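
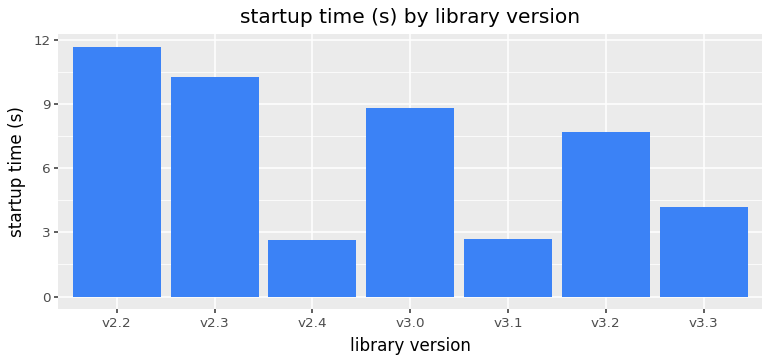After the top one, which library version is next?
Top 3: v2.2 ≈ 12, v2.3 ≈ 10, v3.0 ≈ 9.

v2.3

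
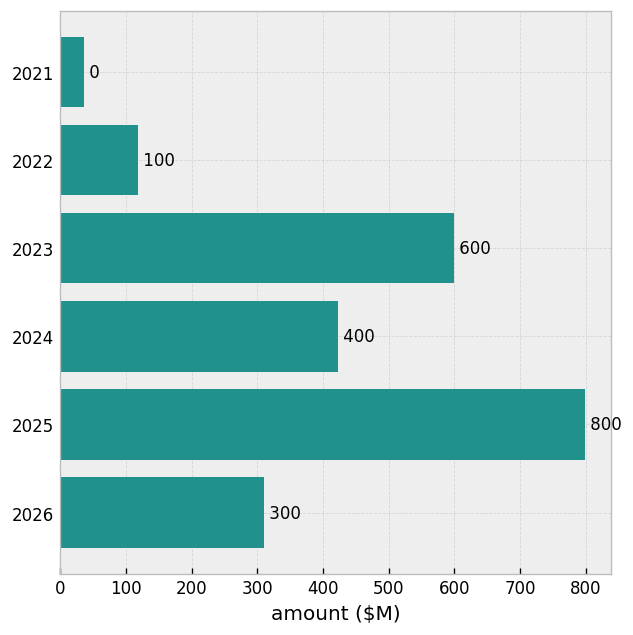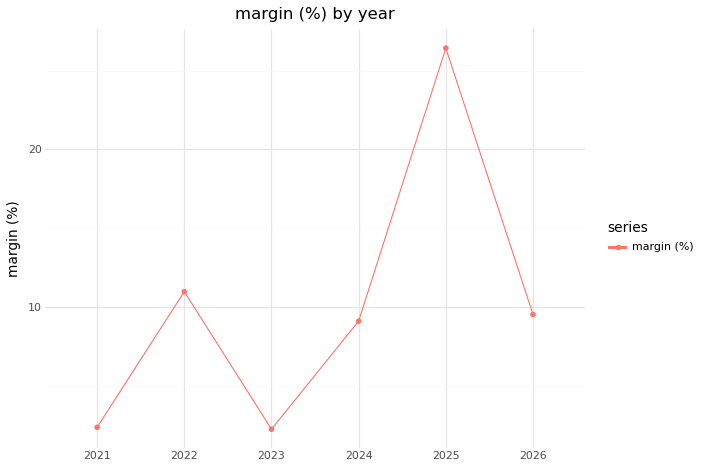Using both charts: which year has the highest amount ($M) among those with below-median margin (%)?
Chart 2 median margin (%) ≈ 10; below-median years: 2021, 2023, 2024. Among those, 2023 has the highest amount ($M) (≈ 600).

2023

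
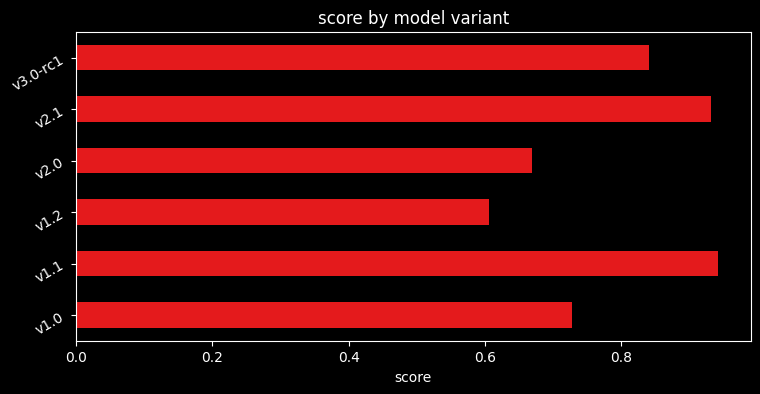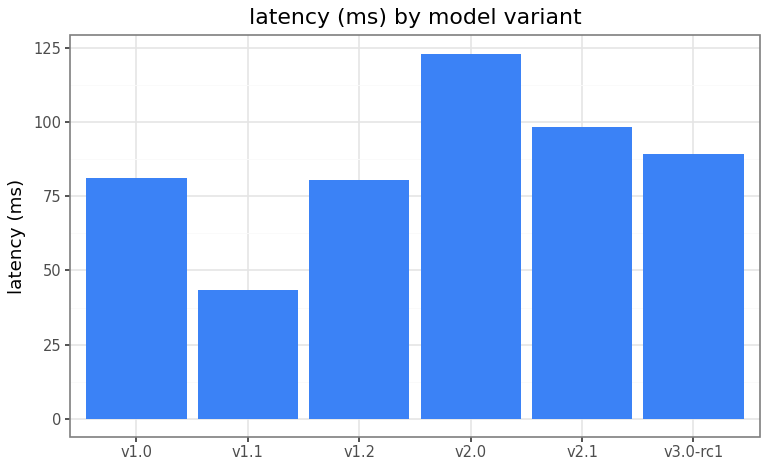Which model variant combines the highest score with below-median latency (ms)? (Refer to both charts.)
v1.1

Chart 2 median latency (ms) ≈ 80; below-median model variants: v1.0, v1.1, v1.2. Among those, v1.1 has the highest score (≈ 0.9).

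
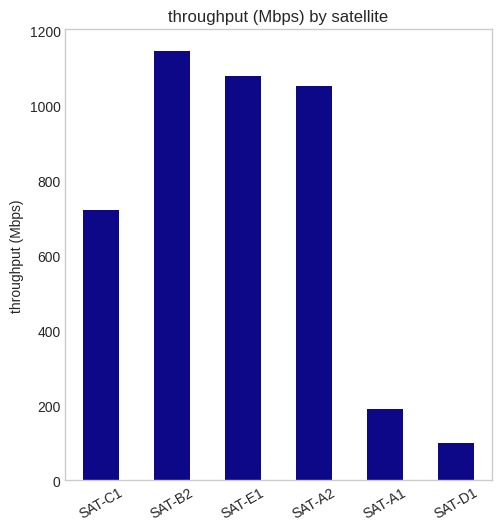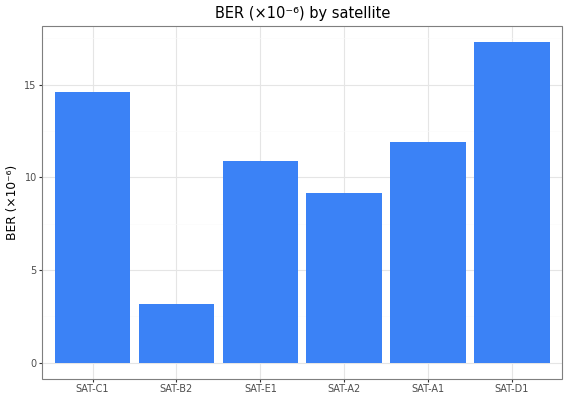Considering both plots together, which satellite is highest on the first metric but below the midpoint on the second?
SAT-B2

Chart 2 median BER (×10⁻⁶) ≈ 12; below-median satellites: SAT-B2, SAT-E1, SAT-A2. Among those, SAT-B2 has the highest throughput (Mbps) (≈ 1200).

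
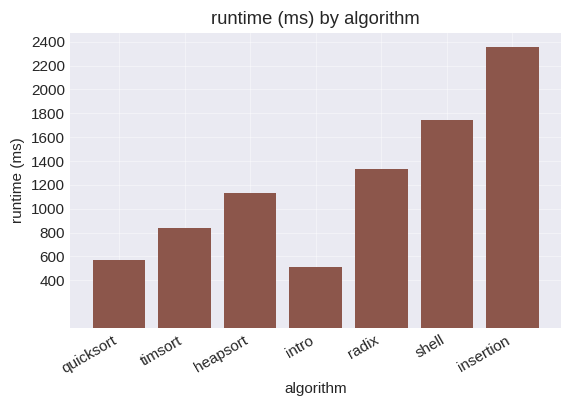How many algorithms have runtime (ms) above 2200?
1

Above 2200: insertion.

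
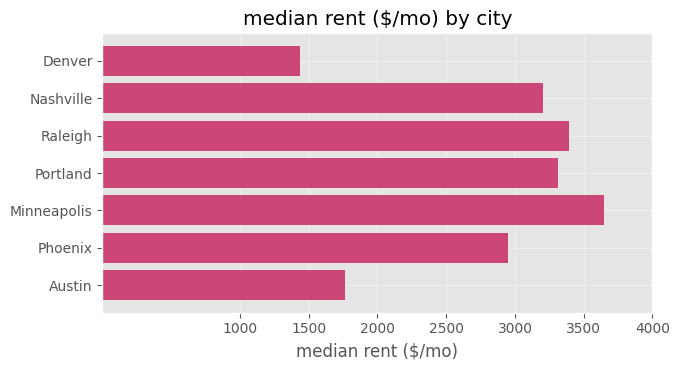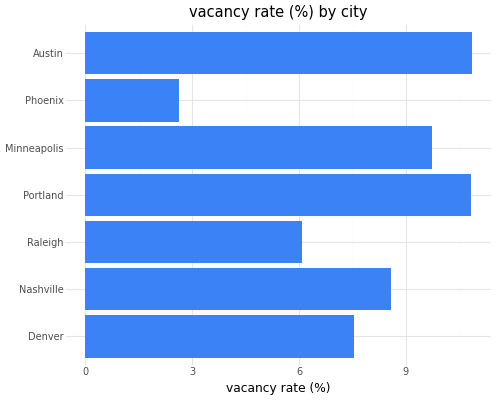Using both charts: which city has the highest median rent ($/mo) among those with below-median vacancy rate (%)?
Chart 2 median vacancy rate (%) ≈ 9; below-median cities: Denver, Raleigh, Phoenix. Among those, Raleigh has the highest median rent ($/mo) (≈ 3500).

Raleigh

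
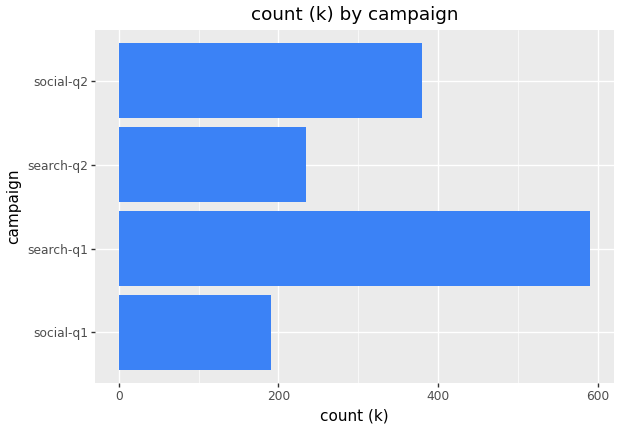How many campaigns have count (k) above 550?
1

Above 550: search-q1.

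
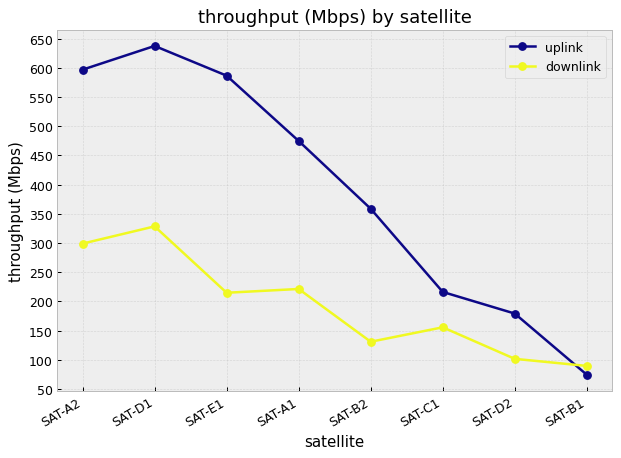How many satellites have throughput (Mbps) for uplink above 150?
7

Above 150: SAT-A2, SAT-D1, SAT-E1, SAT-A1, SAT-B2, SAT-C1, SAT-D2.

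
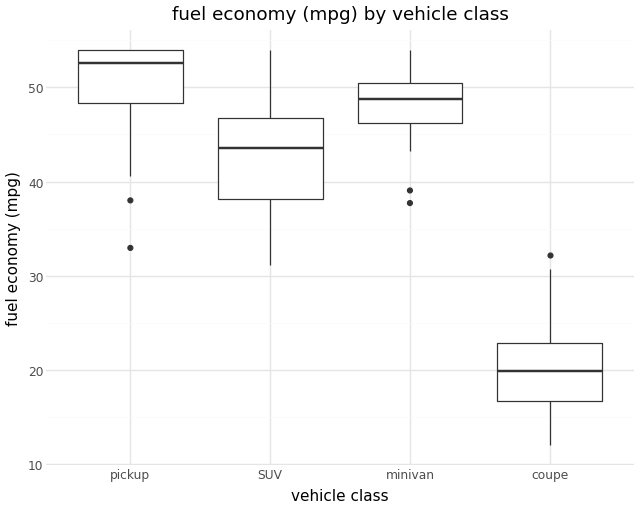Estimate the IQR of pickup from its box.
≈ 5

Q3 ≈ 55, Q1 ≈ 50; IQR ≈ 5.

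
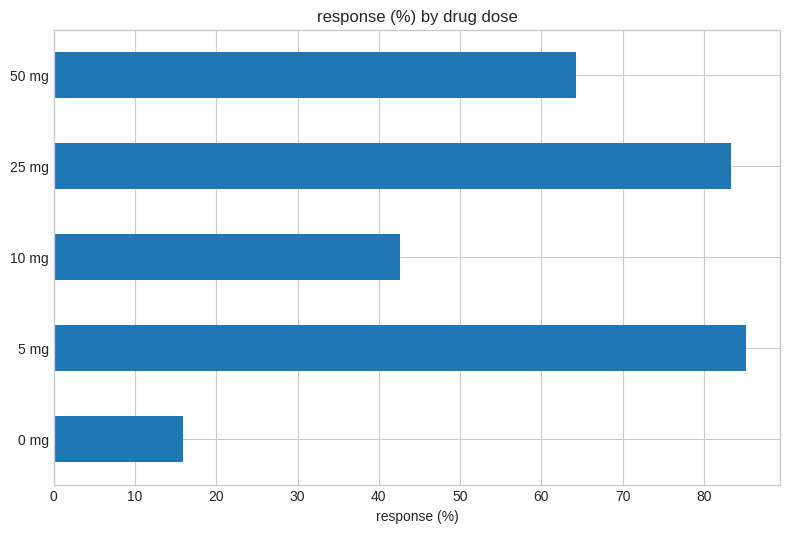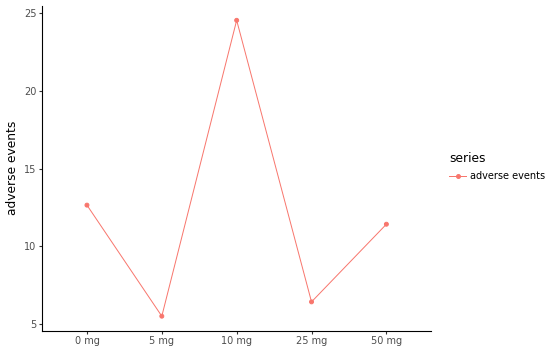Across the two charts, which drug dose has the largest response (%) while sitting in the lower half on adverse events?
Chart 2 median adverse events ≈ 10; below-median drug doses: 5 mg, 25 mg. Among those, 5 mg has the highest response (%) (≈ 90).

5 mg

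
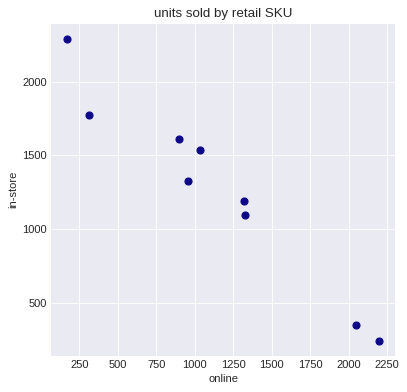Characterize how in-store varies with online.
Points are negatively correlated; strong (|r| ≈ 1.0).

negative, strong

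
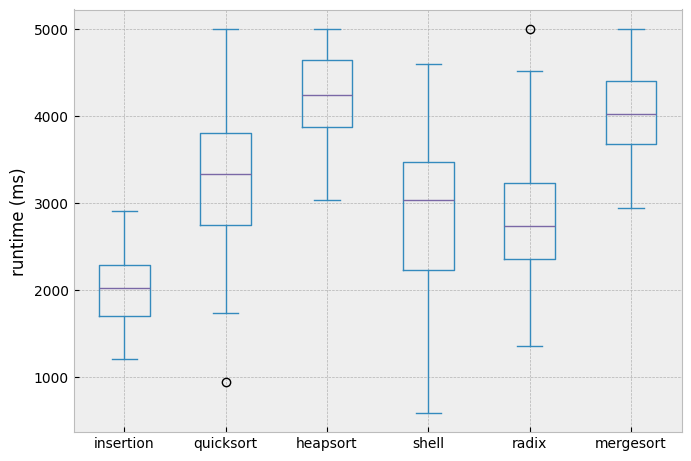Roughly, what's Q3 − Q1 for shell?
≈ 1200

Q3 ≈ 3400, Q1 ≈ 2200; IQR ≈ 1200.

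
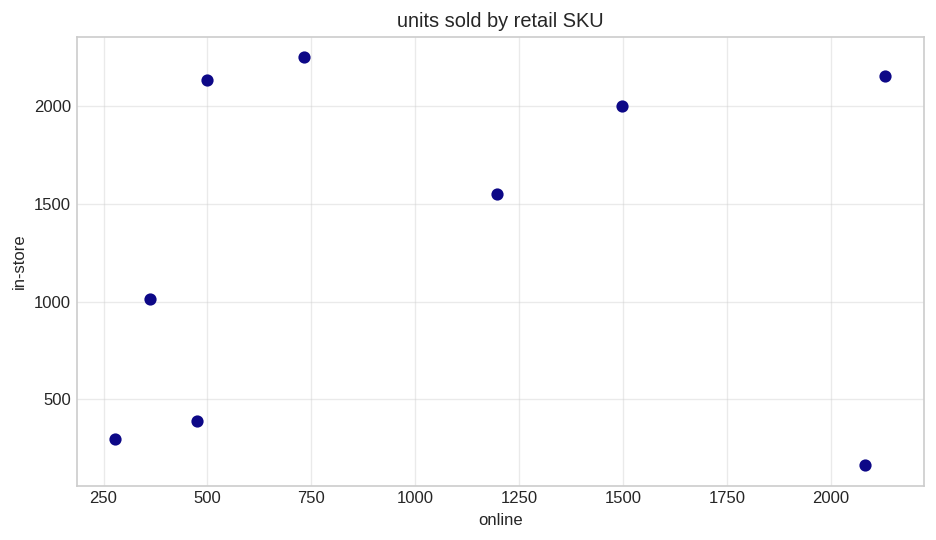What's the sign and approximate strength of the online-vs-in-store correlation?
Points are roughly uncorrelated; weak (|r| ≈ 0.2).

no clear correlation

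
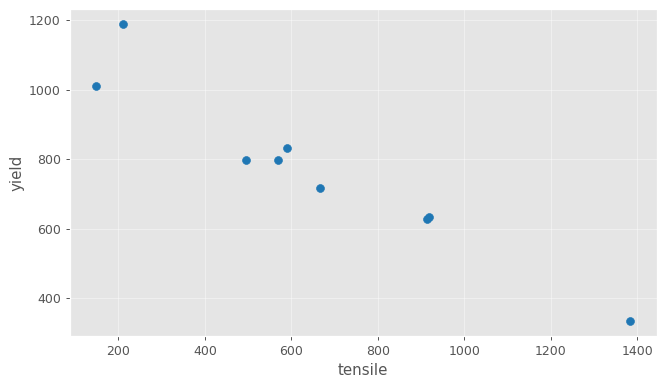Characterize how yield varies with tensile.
negative, strong

Points are negatively correlated; strong (|r| ≈ 1.0).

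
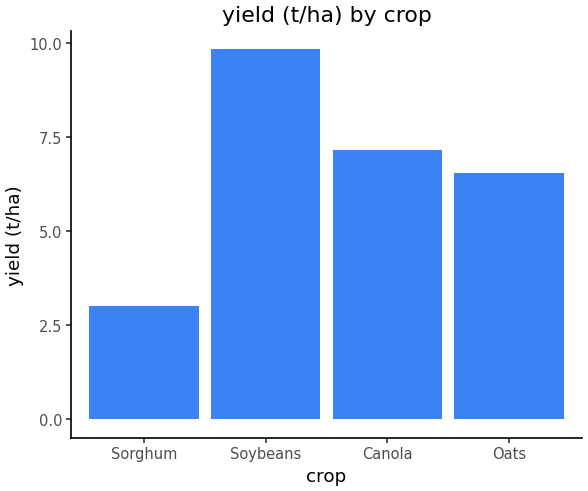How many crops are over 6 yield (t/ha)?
Above 6: Soybeans, Canola, Oats.

3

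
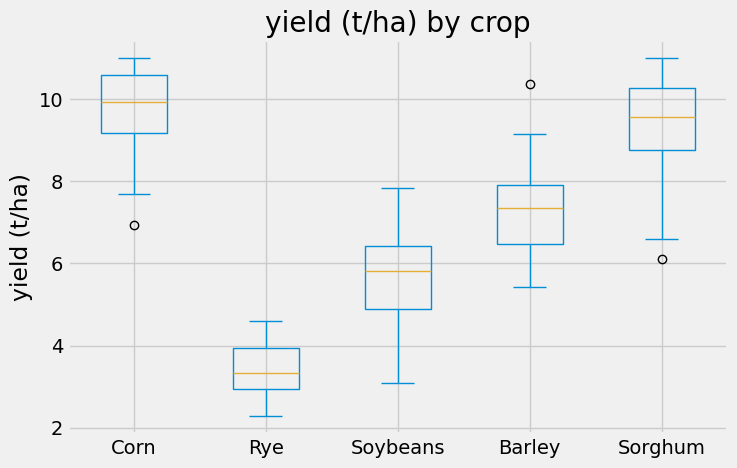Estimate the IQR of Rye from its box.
Q3 ≈ 4, Q1 ≈ 3; IQR ≈ 1.

≈ 1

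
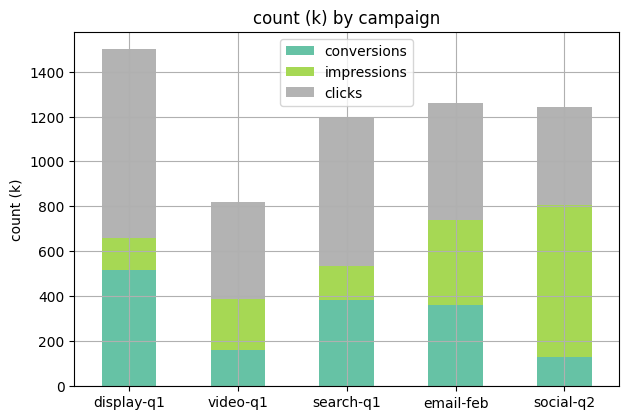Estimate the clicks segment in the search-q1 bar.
≈ 600

clicks top ≈ 1200, bottom ≈ 600; segment ≈ 600.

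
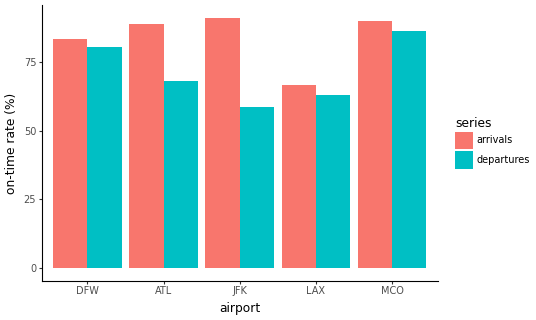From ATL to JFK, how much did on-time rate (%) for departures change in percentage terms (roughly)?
≈ -14.3%

ATL ≈ 70, JFK ≈ 60; (60 − 70) / 70 ≈ -14.3%.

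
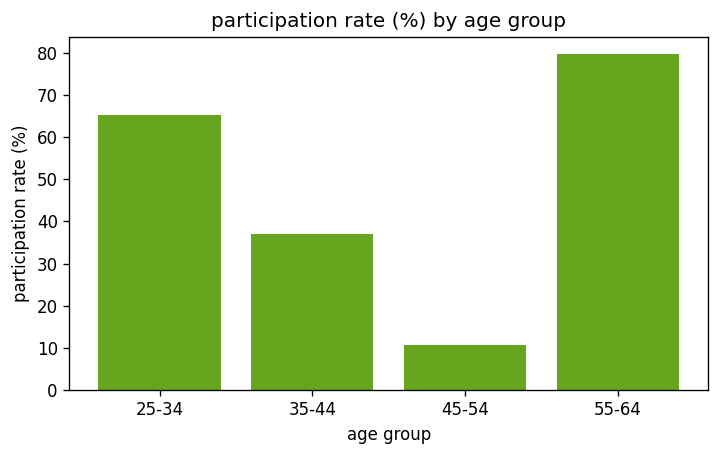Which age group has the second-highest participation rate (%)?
25-34

Top 3: 55-64 ≈ 80, 25-34 ≈ 70, 35-44 ≈ 40.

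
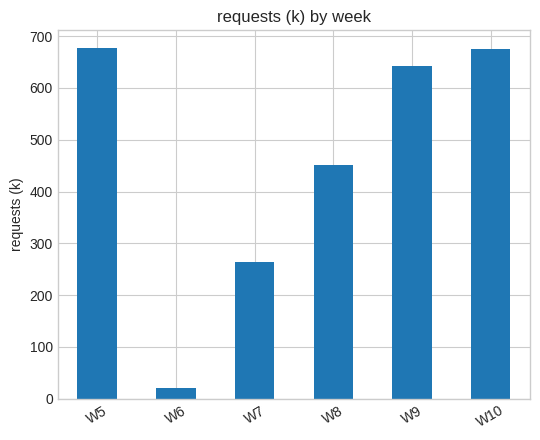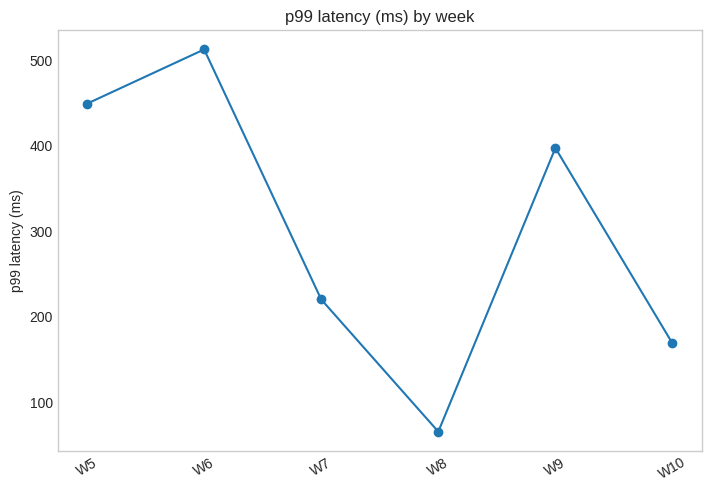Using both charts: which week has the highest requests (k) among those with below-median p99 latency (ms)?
Chart 2 median p99 latency (ms) ≈ 300; below-median weeks: W7, W8, W10. Among those, W10 has the highest requests (k) (≈ 700).

W10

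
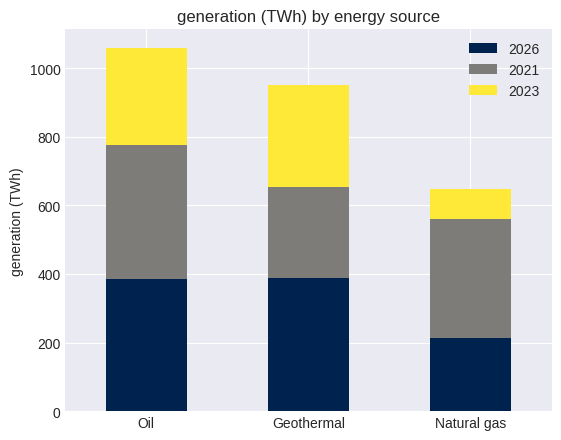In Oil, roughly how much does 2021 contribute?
2021 top ≈ 800, bottom ≈ 400; segment ≈ 400.

≈ 400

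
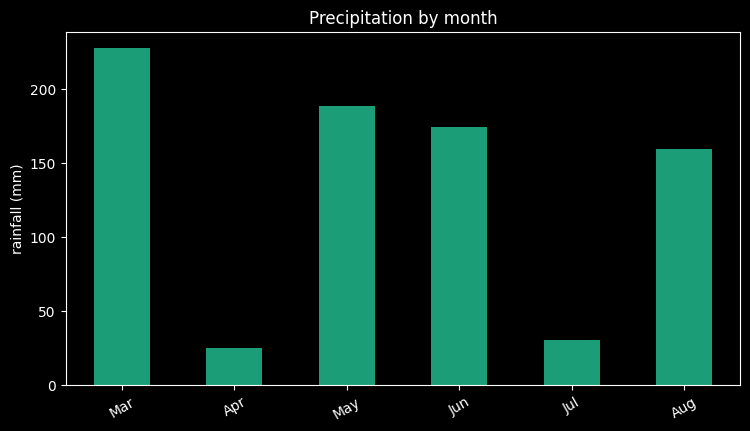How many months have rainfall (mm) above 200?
Above 200: Mar.

1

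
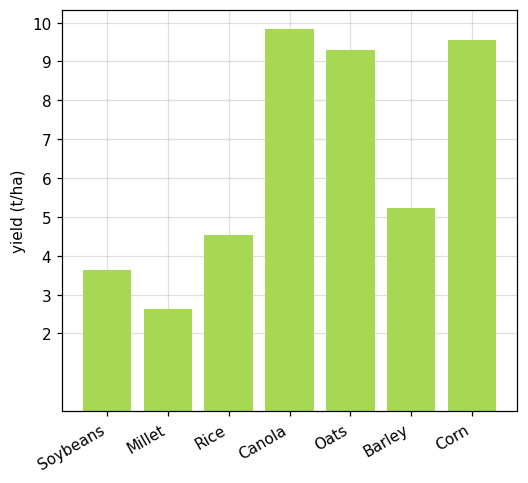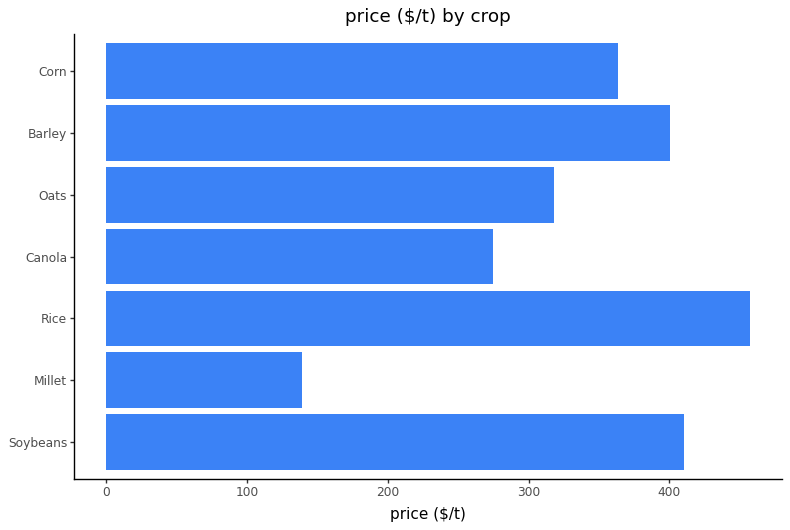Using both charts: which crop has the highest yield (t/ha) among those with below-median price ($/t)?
Canola

Chart 2 median price ($/t) ≈ 350; below-median crops: Millet, Canola, Oats. Among those, Canola has the highest yield (t/ha) (≈ 10).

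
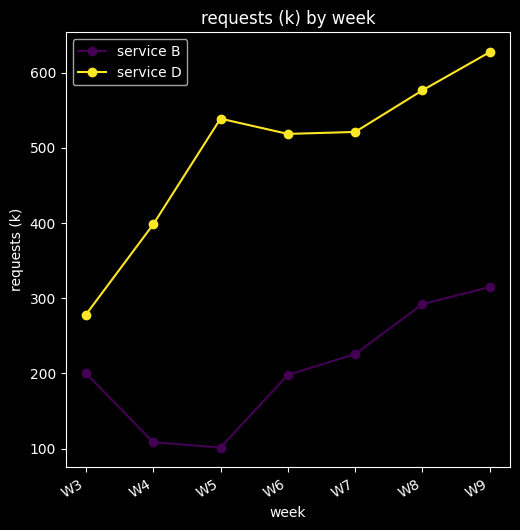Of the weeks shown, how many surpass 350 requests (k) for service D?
6

Above 350: W4, W5, W6, W7, W8, W9.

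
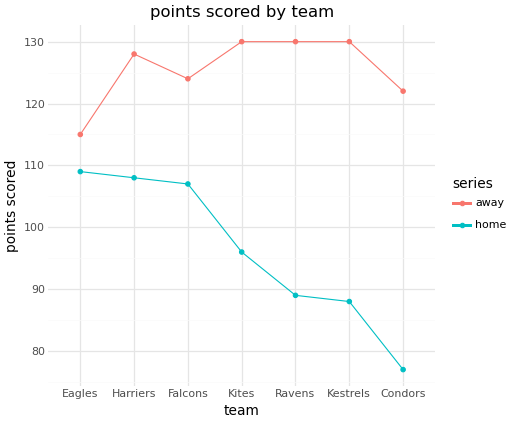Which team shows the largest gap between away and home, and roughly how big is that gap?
Condors: away ≈ 120, home ≈ 75 → gap ≈ 45. Next-largest (Kestrels) is only ≈ 40.

Condors, ≈ 45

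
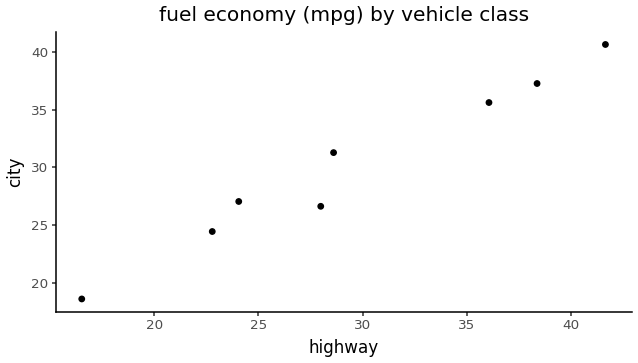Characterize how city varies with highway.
Points are positively correlated; strong (|r| ≈ 1.0).

positive, strong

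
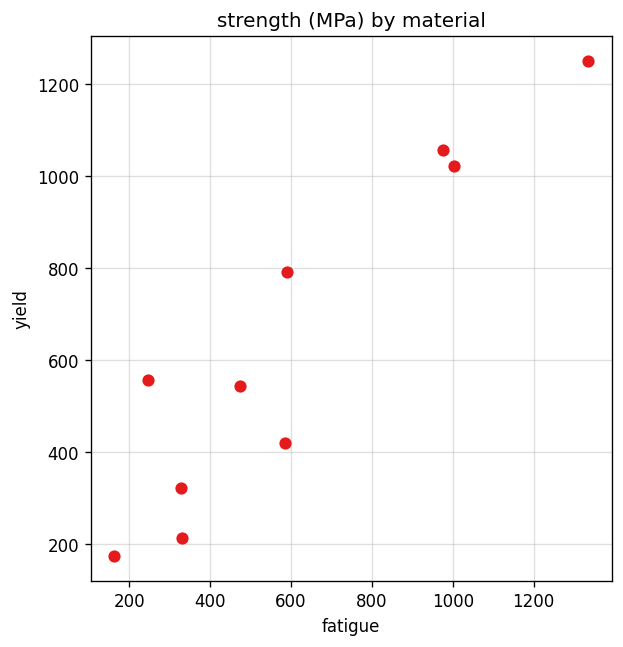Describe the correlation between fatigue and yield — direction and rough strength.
positive, strong

Points are positively correlated; strong (|r| ≈ 0.9).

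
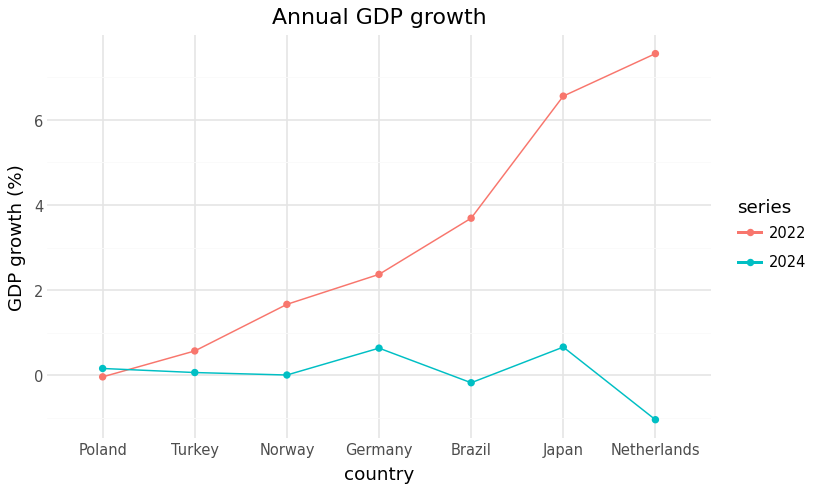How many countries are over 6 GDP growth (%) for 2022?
Above 6: Japan, Netherlands.

2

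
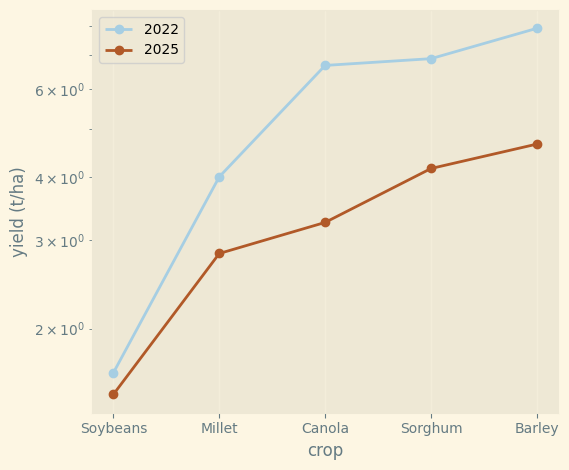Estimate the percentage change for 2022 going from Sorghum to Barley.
Sorghum ≈ 7, Barley ≈ 8; (8 − 7) / 7 ≈ +14.3%.

≈ +14.3%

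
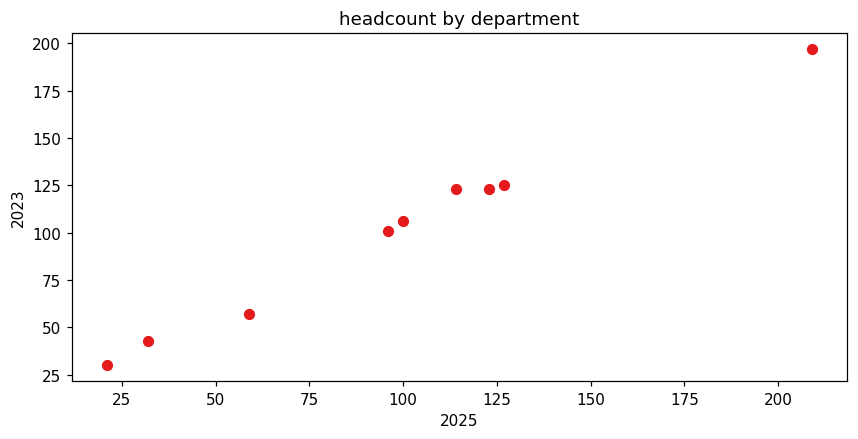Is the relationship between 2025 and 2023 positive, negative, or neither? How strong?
Points are positively correlated; strong (|r| ≈ 1.0).

positive, strong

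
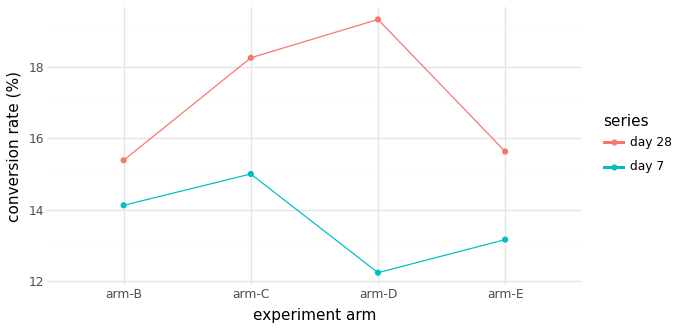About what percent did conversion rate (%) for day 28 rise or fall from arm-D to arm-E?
arm-D ≈ 19, arm-E ≈ 16; (16 − 19) / 19 ≈ -15.8%.

≈ -15.8%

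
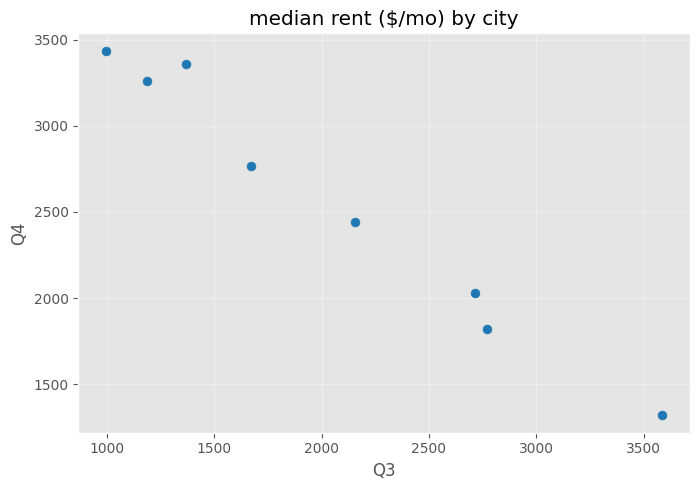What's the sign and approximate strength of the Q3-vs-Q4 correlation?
Points are negatively correlated; strong (|r| ≈ 1.0).

negative, strong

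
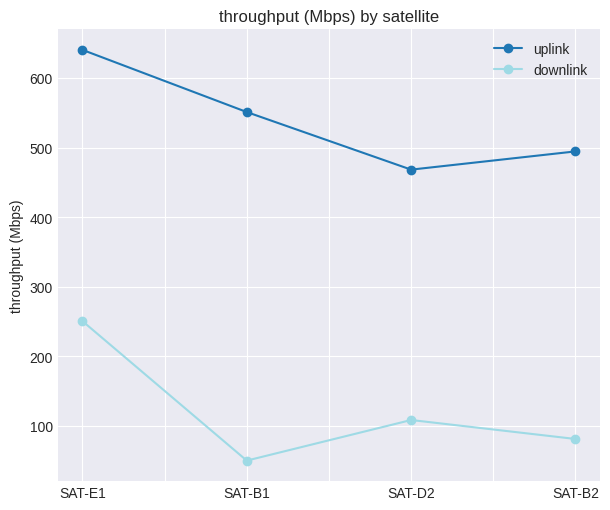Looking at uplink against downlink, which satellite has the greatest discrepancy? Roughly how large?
SAT-B1, ≈ 500 Mbps

SAT-B1: uplink ≈ 550, downlink ≈ 50 → gap ≈ 500. Next-largest (SAT-B2) is only ≈ 400.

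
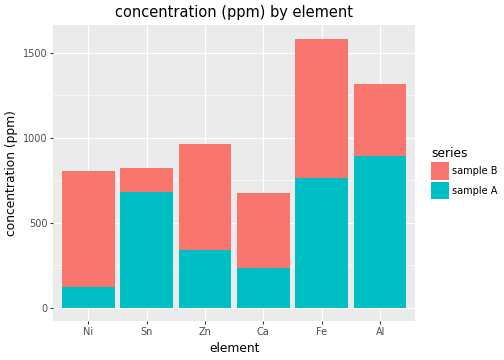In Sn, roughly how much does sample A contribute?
sample A top ≈ 600, bottom ≈ 0; segment ≈ 600.

≈ 600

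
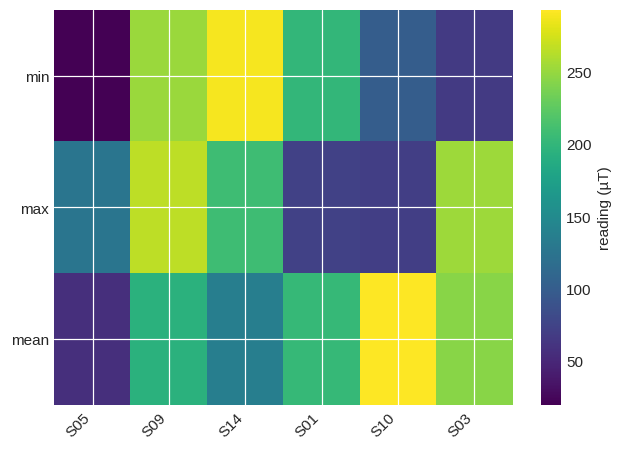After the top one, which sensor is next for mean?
S03

Top 3 for mean: S10 ≈ 300, S03 ≈ 250, S01 ≈ 200.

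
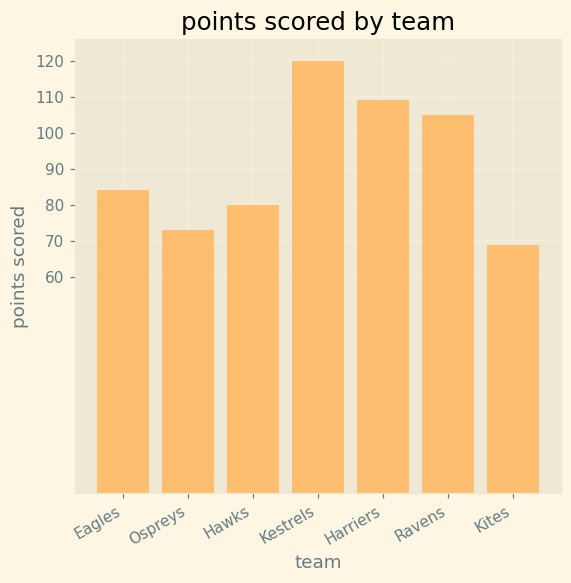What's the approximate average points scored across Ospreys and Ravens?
(70 + 100) / 2 ≈ 85.

≈ 85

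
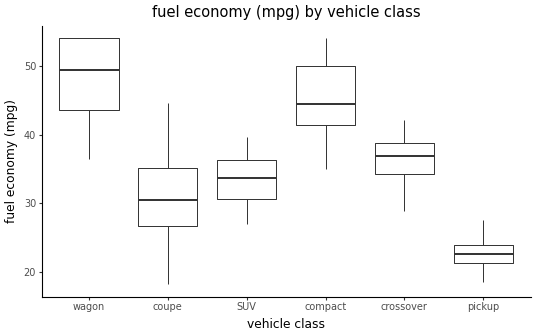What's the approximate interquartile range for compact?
Q3 ≈ 50, Q1 ≈ 40; IQR ≈ 10.

≈ 10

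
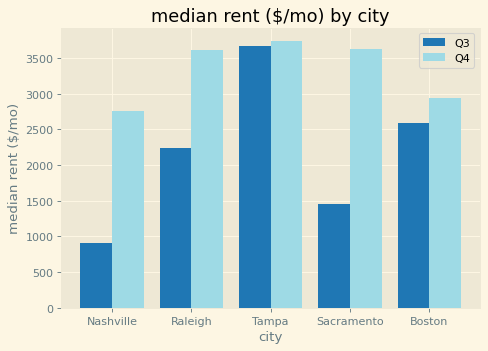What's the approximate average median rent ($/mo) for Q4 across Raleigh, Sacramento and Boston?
(3500 + 3500 + 3000) / 3 ≈ 3333.

≈ 3333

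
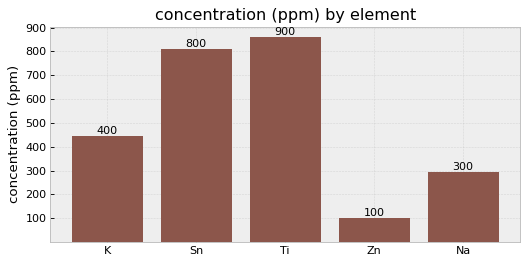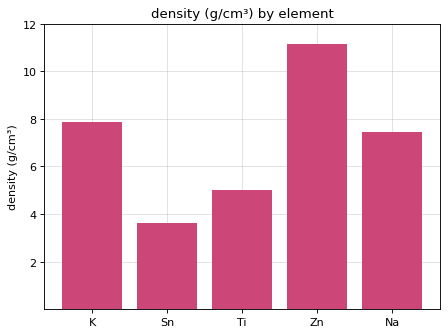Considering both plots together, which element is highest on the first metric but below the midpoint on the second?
Ti

Chart 2 median density (g/cm³) ≈ 8; below-median elements: Sn, Ti. Among those, Ti has the highest concentration (ppm) (≈ 900).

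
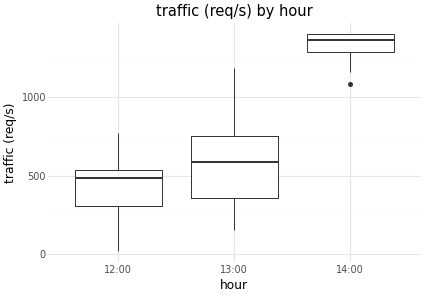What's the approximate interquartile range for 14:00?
≈ 100

Q3 ≈ 1400, Q1 ≈ 1300; IQR ≈ 100.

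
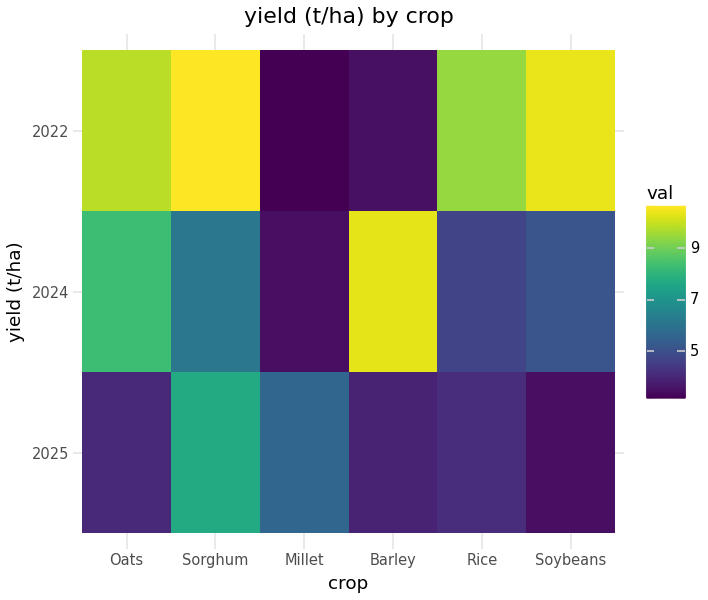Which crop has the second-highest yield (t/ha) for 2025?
Top 3 for 2025: Sorghum ≈ 8, Millet ≈ 6, Rice ≈ 4.

Millet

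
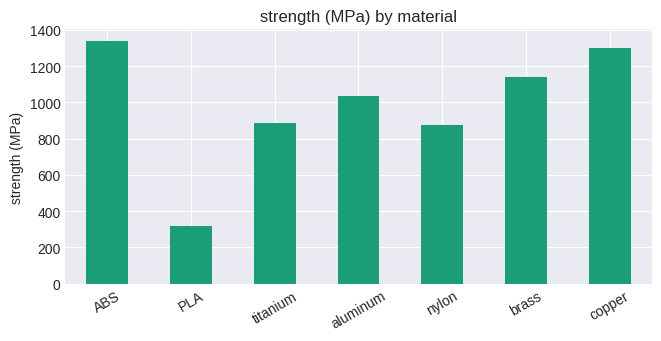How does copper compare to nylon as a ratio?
copper ≈ 1200, nylon ≈ 800; 1200/800 ≈ 1.5.

≈ 1.5×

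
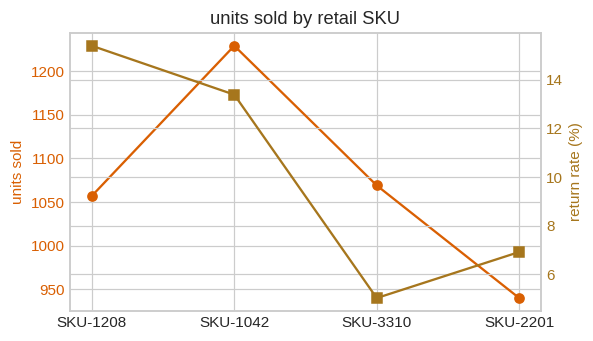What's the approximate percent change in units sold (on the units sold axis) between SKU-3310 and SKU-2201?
≈ -11.6%

SKU-3310 ≈ 1075, SKU-2201 ≈ 950; (950 − 1075) / 1075 ≈ -11.6%.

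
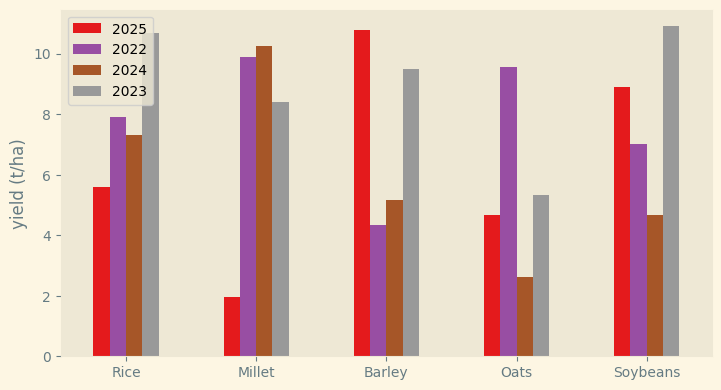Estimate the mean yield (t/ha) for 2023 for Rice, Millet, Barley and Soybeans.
≈ 10

(11 + 8 + 9 + 11) / 4 ≈ 10.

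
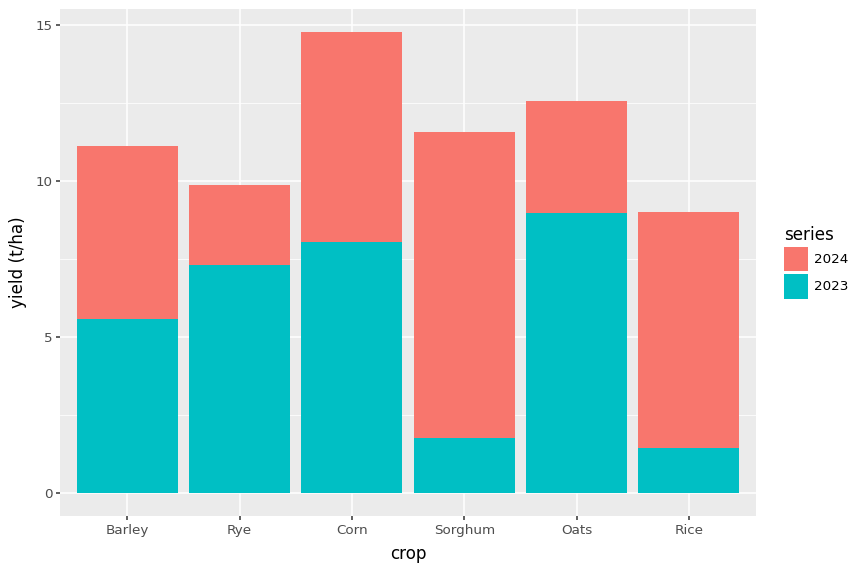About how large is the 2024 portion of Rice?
≈ 8

2024 top ≈ 10, bottom ≈ 2; segment ≈ 8.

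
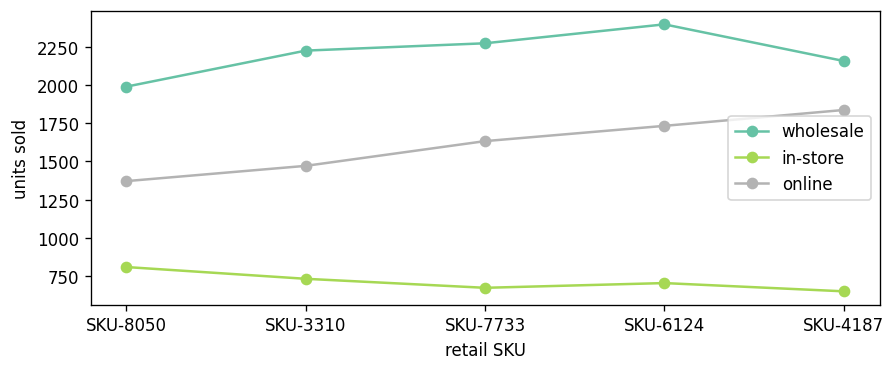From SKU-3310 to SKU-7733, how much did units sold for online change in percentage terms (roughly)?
SKU-3310 ≈ 1400, SKU-7733 ≈ 1600; (1600 − 1400) / 1400 ≈ +14.3%.

≈ +14.3%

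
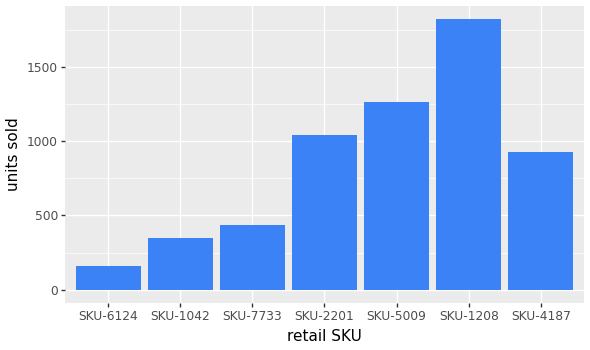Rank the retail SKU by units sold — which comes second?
SKU-5009

Top 3: SKU-1208 ≈ 1800, SKU-5009 ≈ 1200, SKU-2201 ≈ 1000.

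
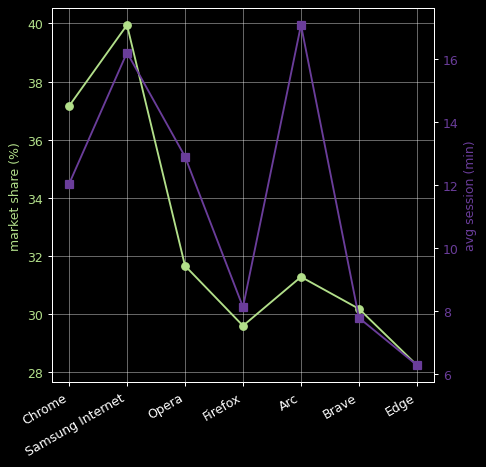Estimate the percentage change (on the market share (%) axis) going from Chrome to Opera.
Chrome ≈ 37, Opera ≈ 32; (32 − 37) / 37 ≈ -13.5%.

≈ -13.5%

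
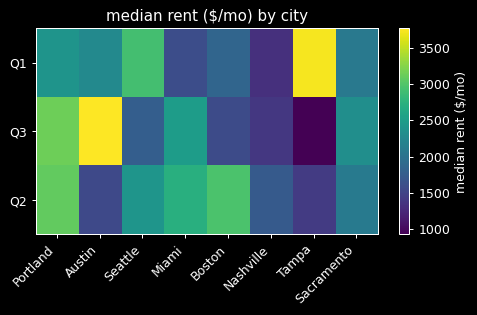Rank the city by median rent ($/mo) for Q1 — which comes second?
Top 3 for Q1: Tampa ≈ 3500, Seattle ≈ 3000, Portland ≈ 2500.

Seattle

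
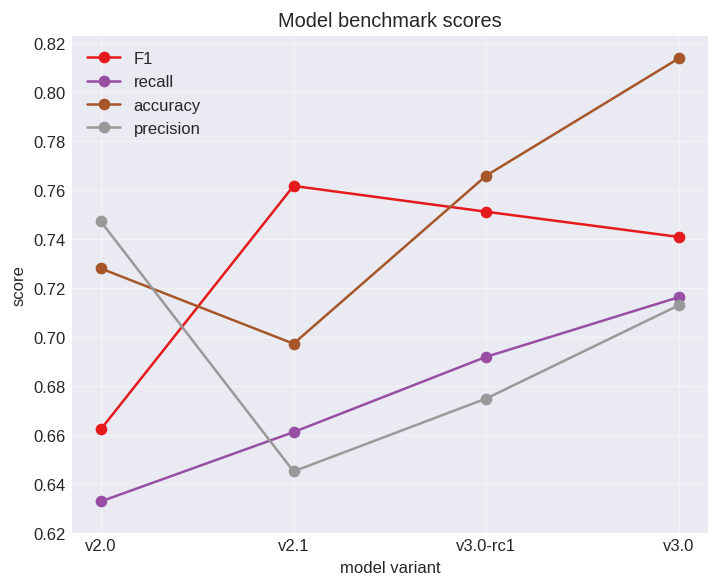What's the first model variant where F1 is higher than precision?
v2.0: F1 ≈ 0.66 vs precision ≈ 0.74 (not yet); v2.1: F1 ≈ 0.76 vs precision ≈ 0.64 (first crossover).

v2.1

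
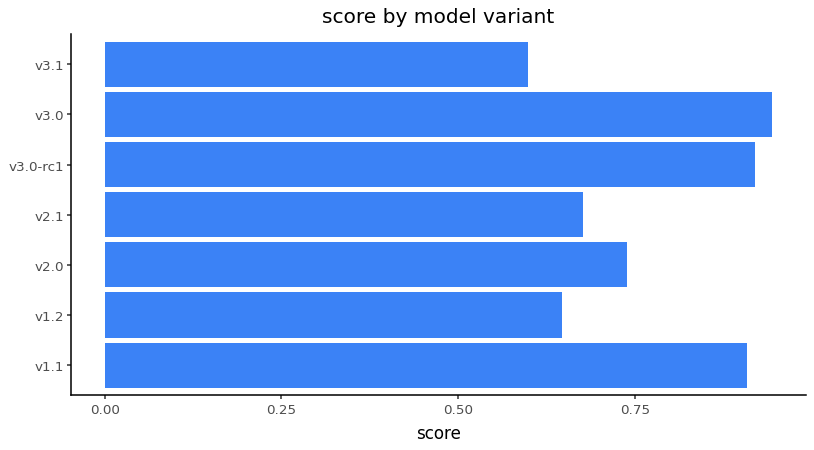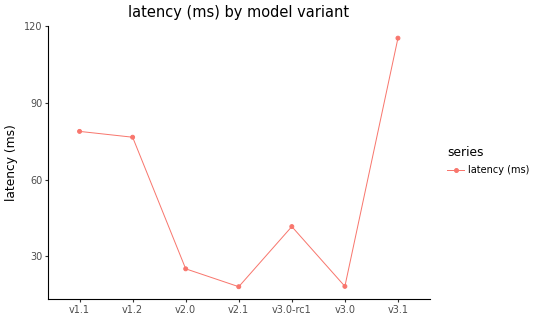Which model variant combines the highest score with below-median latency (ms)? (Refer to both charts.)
v3.0

Chart 2 median latency (ms) ≈ 40; below-median model variants: v2.0, v2.1, v3.0. Among those, v3.0 has the highest score (≈ 0.9).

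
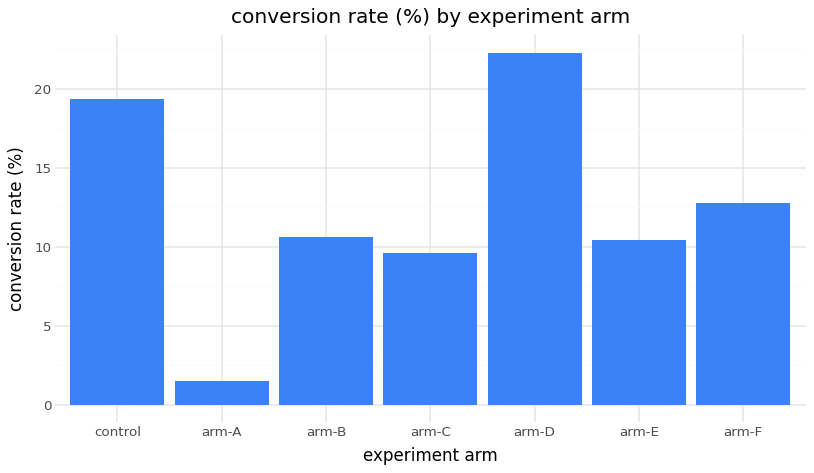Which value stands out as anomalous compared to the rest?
arm-D ≈ 22; the rest sit between ≈ 2 and ≈ 20.

arm-D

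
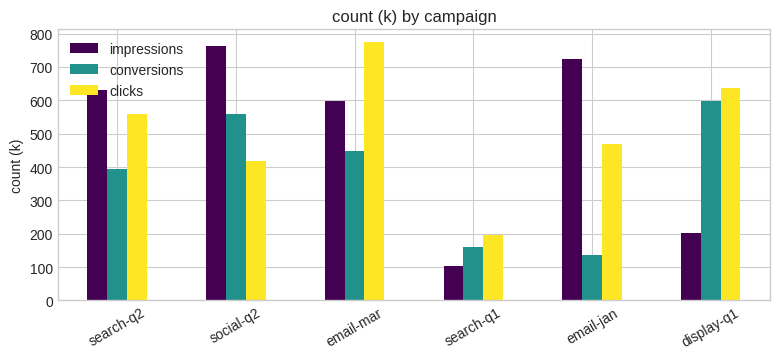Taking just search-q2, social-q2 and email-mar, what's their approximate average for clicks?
≈ 600

(600 + 400 + 800) / 3 ≈ 600.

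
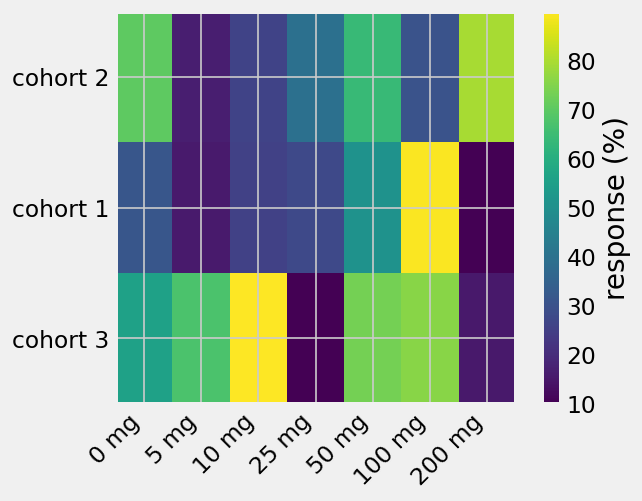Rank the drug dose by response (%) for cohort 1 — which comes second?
Top 3 for cohort 1: 100 mg ≈ 90, 50 mg ≈ 50, 0 mg ≈ 30.

50 mg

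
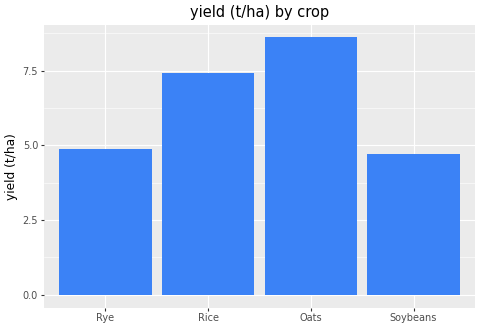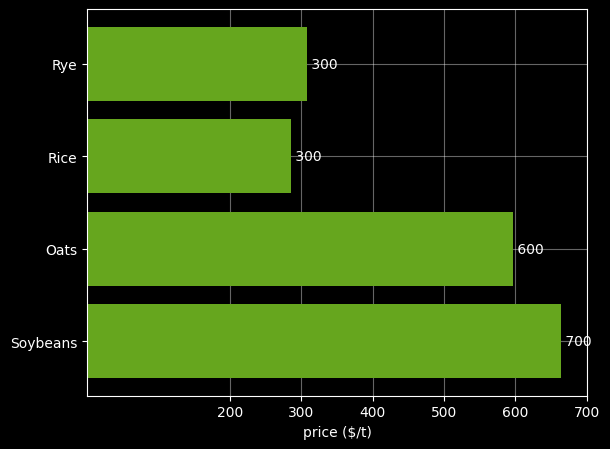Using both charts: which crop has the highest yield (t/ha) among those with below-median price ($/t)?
Chart 2 median price ($/t) ≈ 500; below-median crops: Rye, Rice. Among those, Rice has the highest yield (t/ha) (≈ 7).

Rice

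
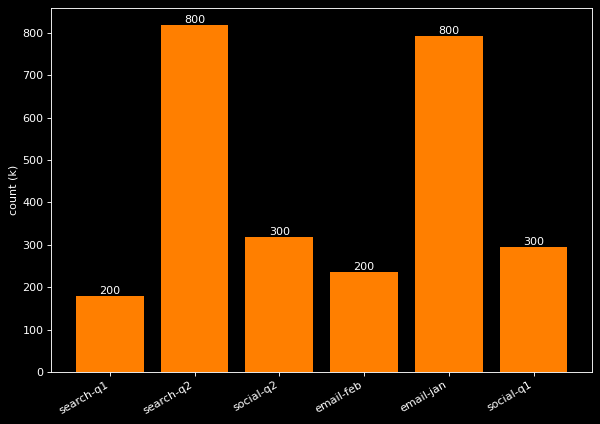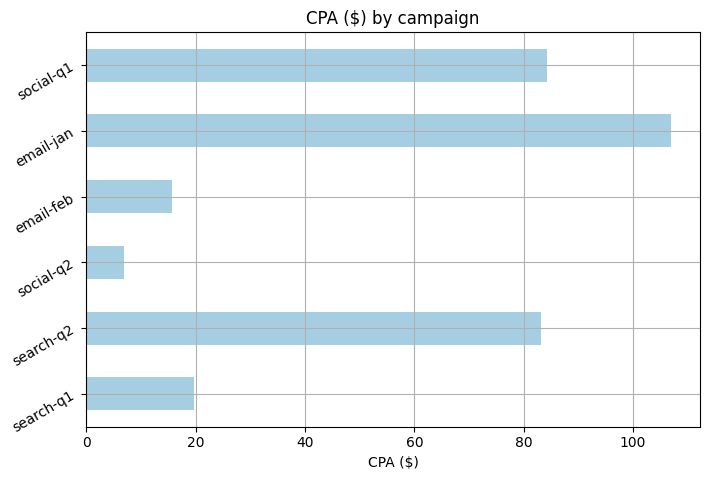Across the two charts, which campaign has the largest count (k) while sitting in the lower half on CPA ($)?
Chart 2 median CPA ($) ≈ 50; below-median campaigns: search-q1, social-q2, email-feb. Among those, social-q2 has the highest count (k) (≈ 300).

social-q2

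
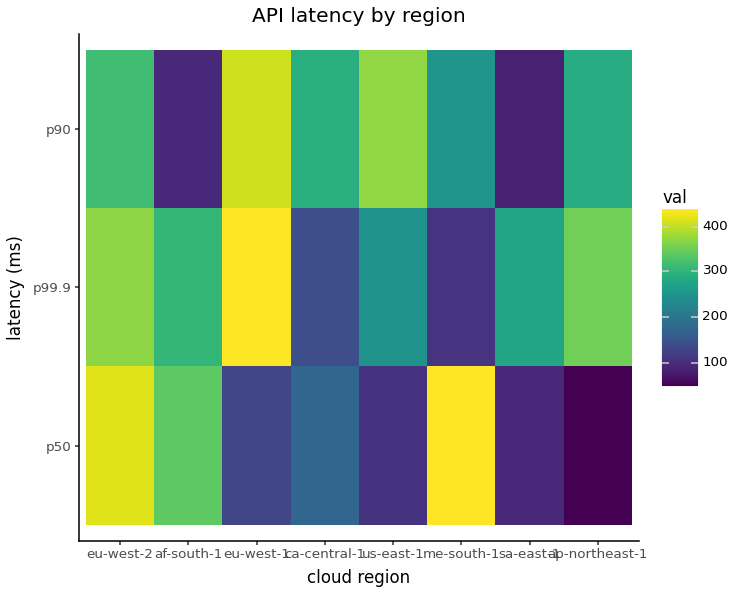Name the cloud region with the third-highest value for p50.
af-south-1

Top 4 for p50: me-south-1 ≈ 450, eu-west-2 ≈ 400, af-south-1 ≈ 350, ca-central-1 ≈ 150.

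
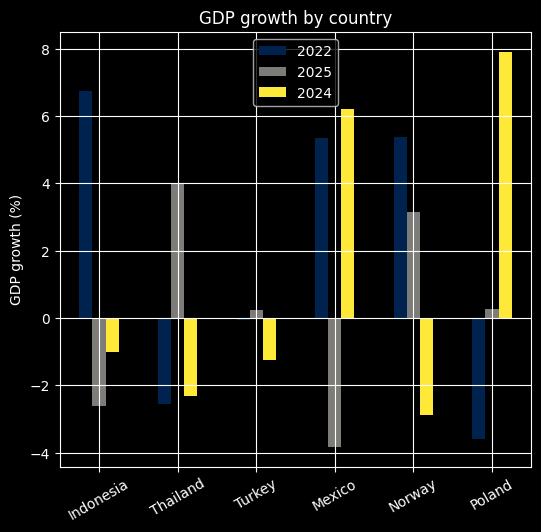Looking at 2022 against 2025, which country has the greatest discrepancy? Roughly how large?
Indonesia: 2022 ≈ 7, 2025 ≈ -3 → gap ≈ 10. Next-largest (Mexico) is only ≈ 9.

Indonesia, ≈ 10 %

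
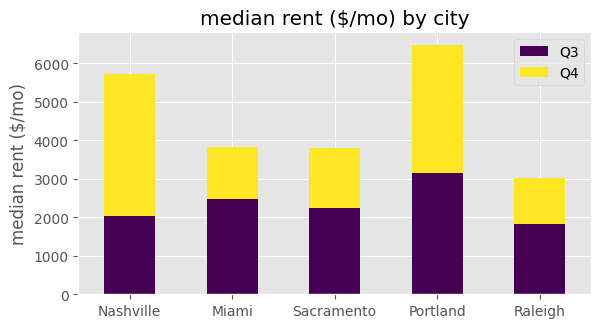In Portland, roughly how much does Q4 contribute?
≈ 3000

Q4 top ≈ 6000, bottom ≈ 3000; segment ≈ 3000.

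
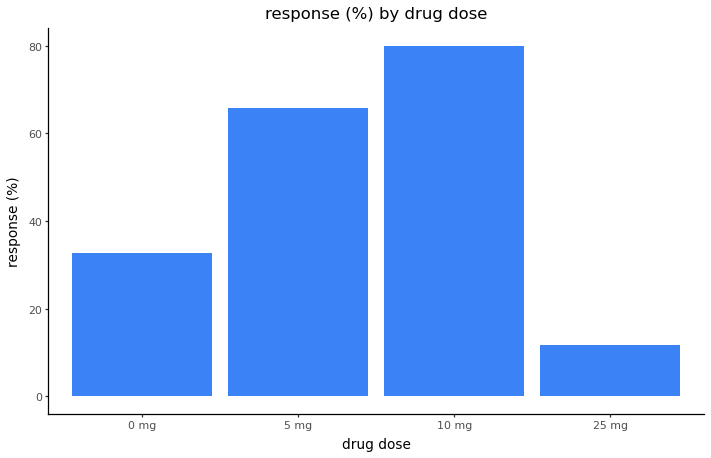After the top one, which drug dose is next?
Top 3: 10 mg ≈ 80, 5 mg ≈ 70, 0 mg ≈ 30.

5 mg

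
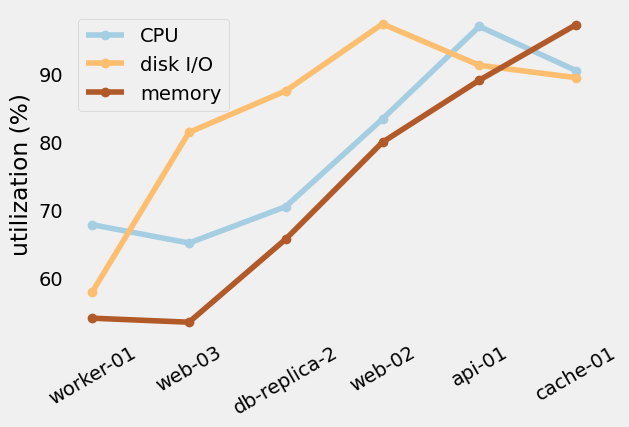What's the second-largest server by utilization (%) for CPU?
Top 3 for CPU: api-01 ≈ 95, cache-01 ≈ 90, web-02 ≈ 85.

cache-01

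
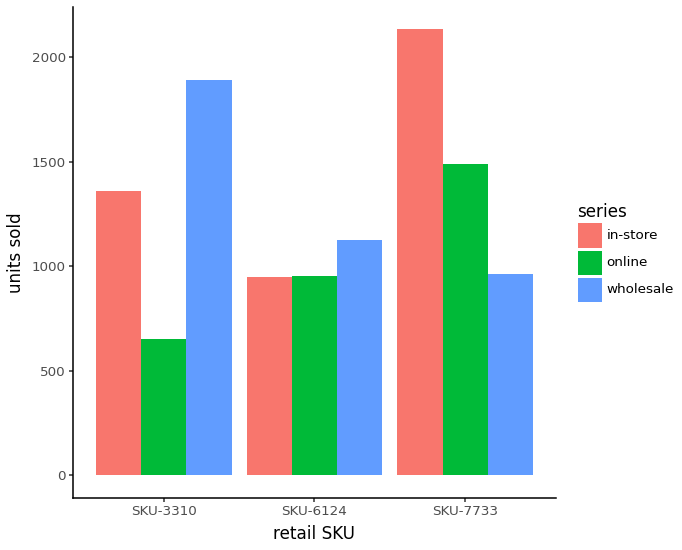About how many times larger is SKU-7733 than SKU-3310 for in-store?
SKU-7733 ≈ 2200, SKU-3310 ≈ 1400; 2200/1400 ≈ 1.57.

≈ 1.57×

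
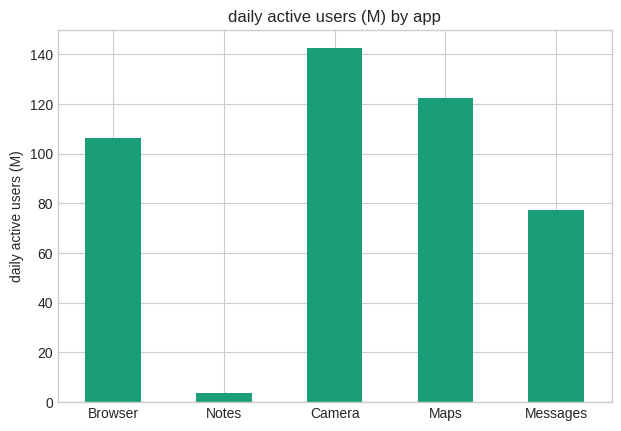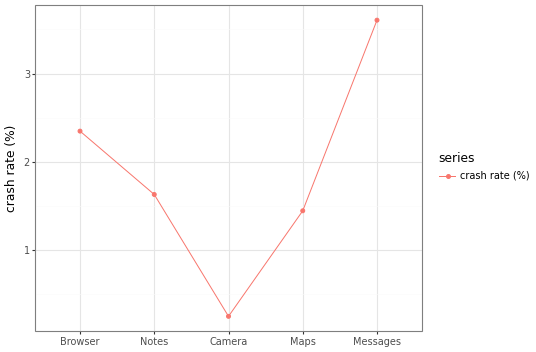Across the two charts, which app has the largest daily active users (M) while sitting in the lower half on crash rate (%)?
Chart 2 median crash rate (%) ≈ 1.5; below-median apps: Camera, Maps. Among those, Camera has the highest daily active users (M) (≈ 140).

Camera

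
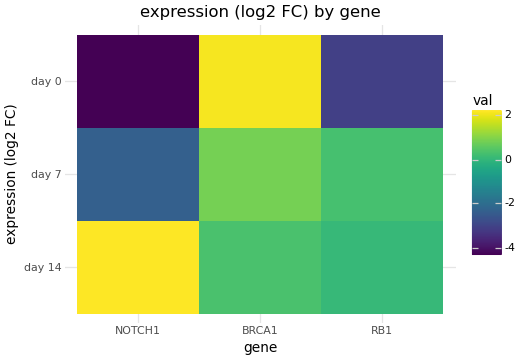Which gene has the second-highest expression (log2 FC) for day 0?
Top 3 for day 0: BRCA1 ≈ 2, RB1 ≈ -3, NOTCH1 ≈ -4.

RB1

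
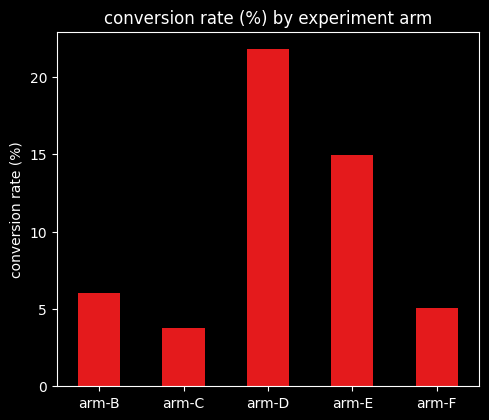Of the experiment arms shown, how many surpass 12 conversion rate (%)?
2

Above 12: arm-D, arm-E.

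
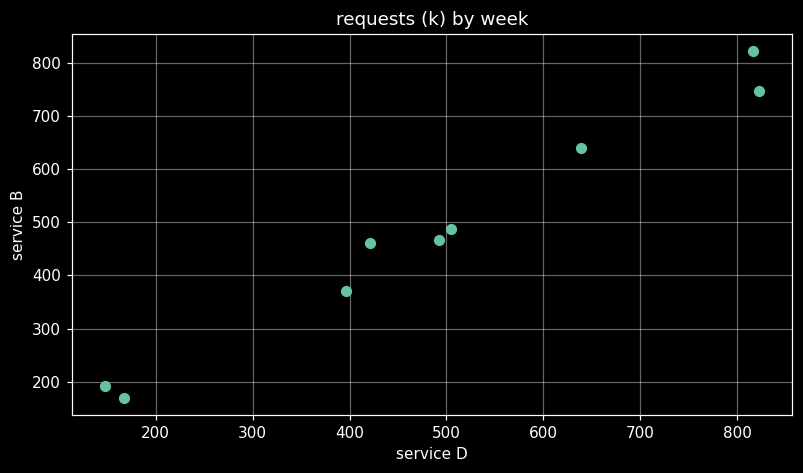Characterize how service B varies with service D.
Points are positively correlated; strong (|r| ≈ 1.0).

positive, strong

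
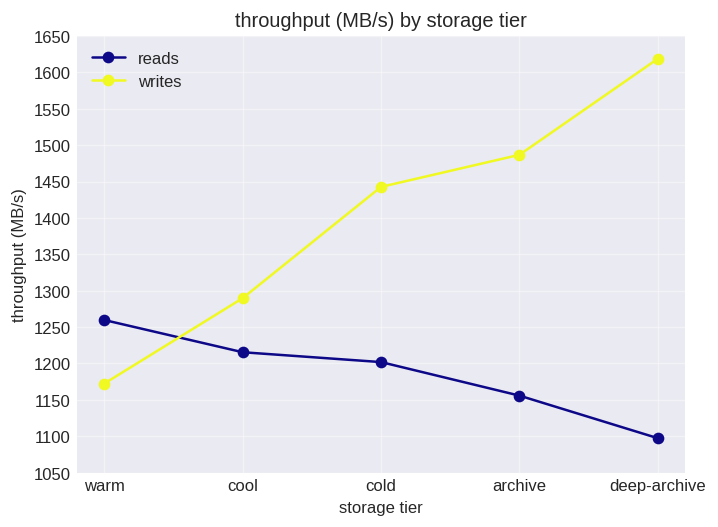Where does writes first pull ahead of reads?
cool

warm: writes ≈ 1150 vs reads ≈ 1250 (not yet); cool: writes ≈ 1300 vs reads ≈ 1200 (first crossover).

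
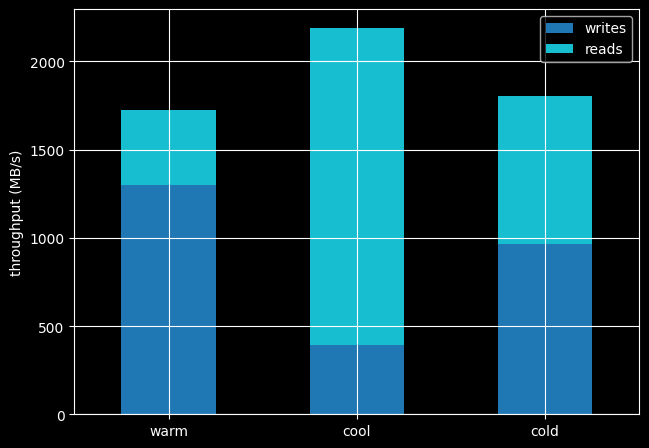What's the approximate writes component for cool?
≈ 400

writes top ≈ 400, bottom ≈ 0; segment ≈ 400.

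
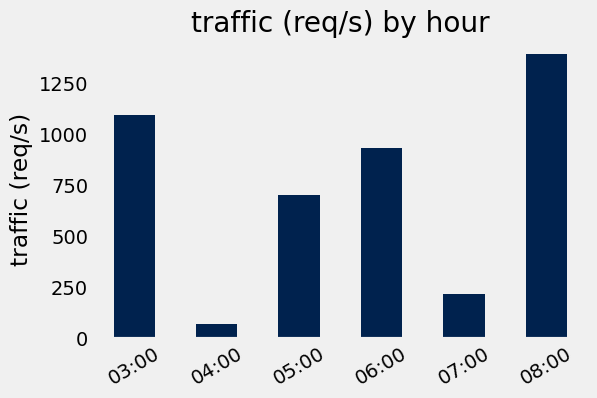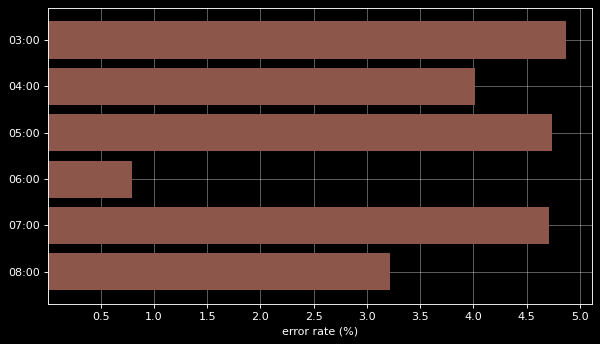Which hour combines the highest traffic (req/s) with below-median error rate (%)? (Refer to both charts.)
Chart 2 median error rate (%) ≈ 4.5; below-median hours: 04:00, 06:00, 08:00. Among those, 08:00 has the highest traffic (req/s) (≈ 1400).

08:00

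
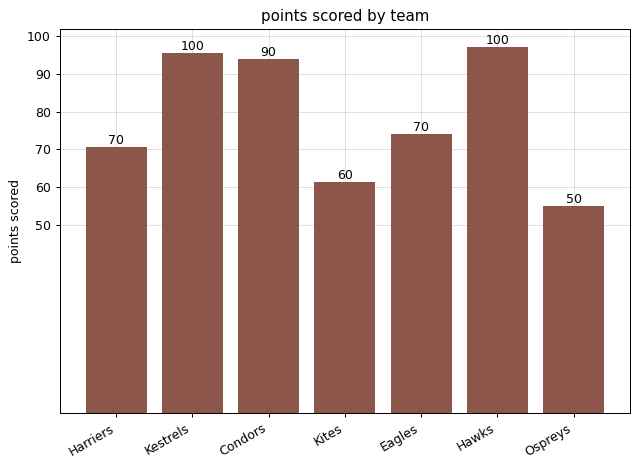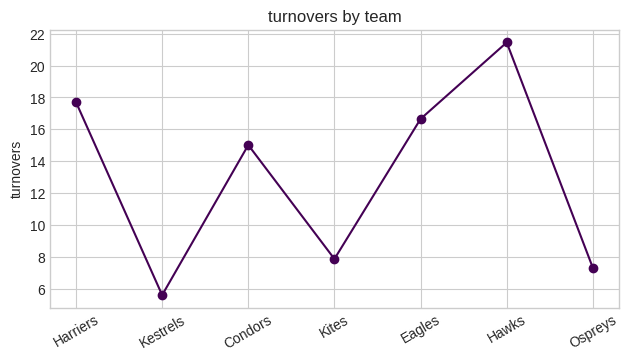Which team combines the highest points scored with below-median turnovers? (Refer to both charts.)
Kestrels

Chart 2 median turnovers ≈ 16; below-median teams: Kestrels, Kites, Ospreys. Among those, Kestrels has the highest points scored (≈ 100).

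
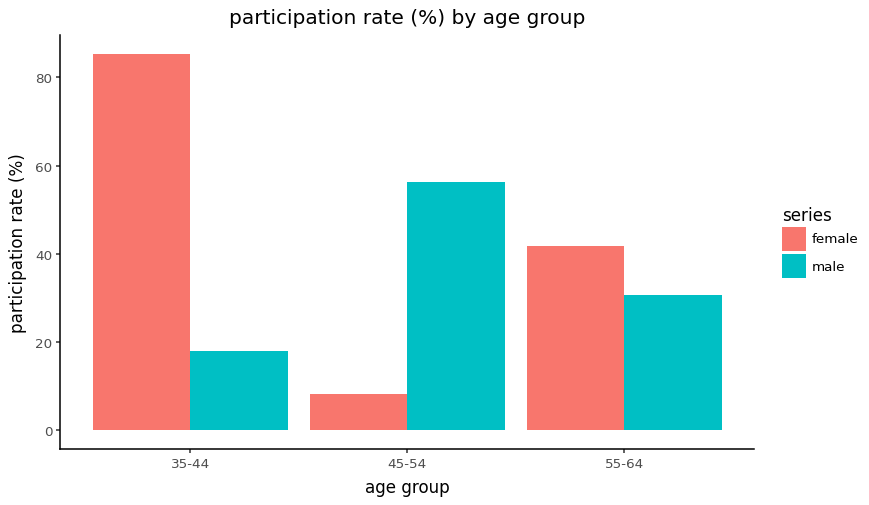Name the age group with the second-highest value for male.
Top 3 for male: 45-54 ≈ 60, 55-64 ≈ 30, 35-44 ≈ 20.

55-64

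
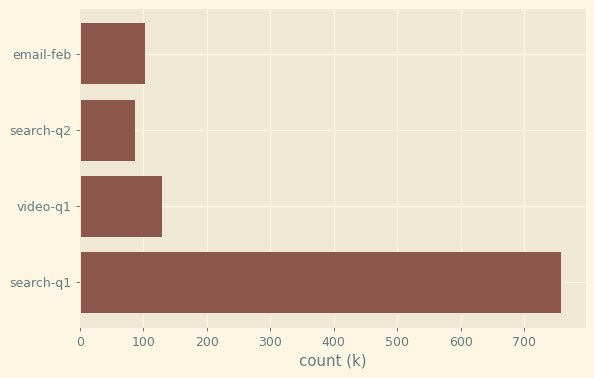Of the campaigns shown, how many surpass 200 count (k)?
Above 200: search-q1.

1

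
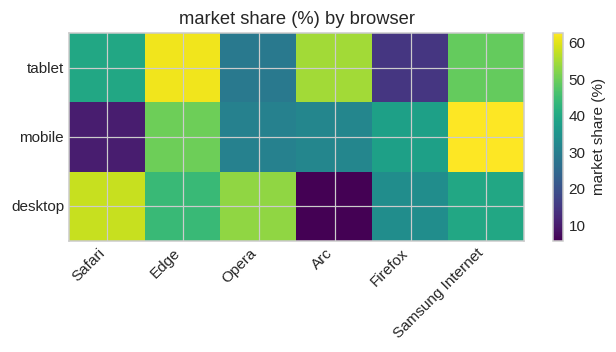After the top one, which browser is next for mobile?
Top 3 for mobile: Samsung Internet ≈ 65, Edge ≈ 50, Firefox ≈ 40.

Edge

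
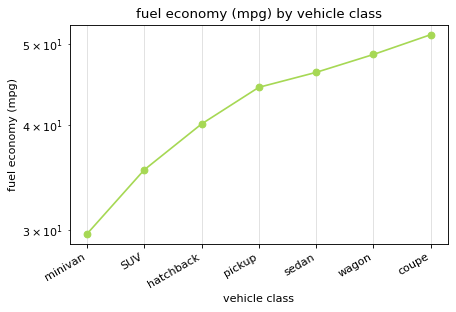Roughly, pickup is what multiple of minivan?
≈ 1.47×

pickup ≈ 44, minivan ≈ 30; 44/30 ≈ 1.47.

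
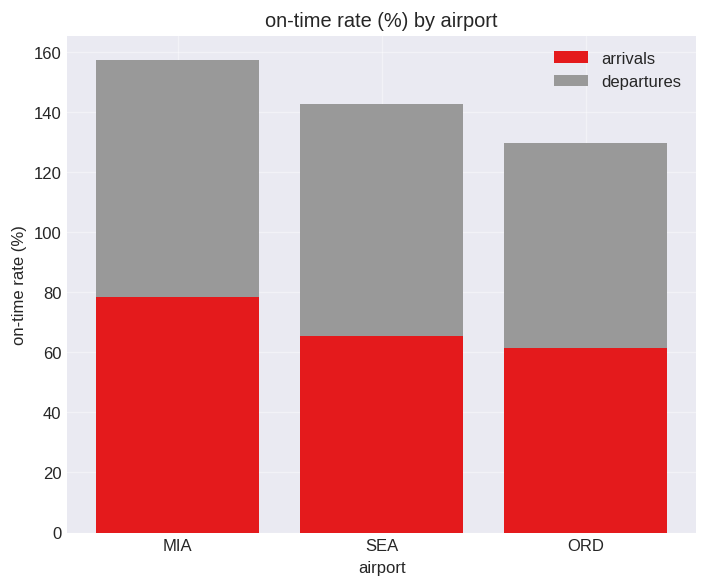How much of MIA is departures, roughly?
≈ 80

departures top ≈ 160, bottom ≈ 80; segment ≈ 80.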